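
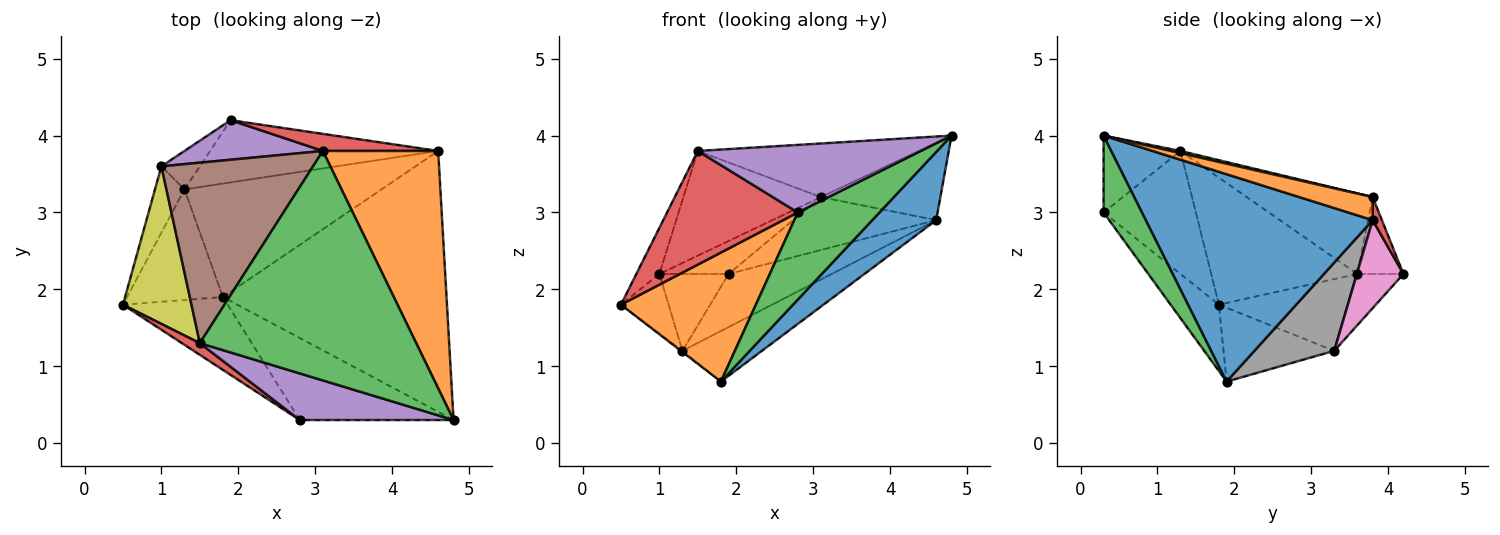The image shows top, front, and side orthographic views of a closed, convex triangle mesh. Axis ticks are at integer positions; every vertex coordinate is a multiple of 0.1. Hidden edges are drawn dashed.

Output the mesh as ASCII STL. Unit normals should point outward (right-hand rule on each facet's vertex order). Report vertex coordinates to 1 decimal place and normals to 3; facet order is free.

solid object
 facet normal 0.668 -0.188 -0.720
  outer loop
   vertex 4.6 3.8 2.9
   vertex 4.8 0.3 4.0
   vertex 1.8 1.9 0.8
  endloop
 endfacet
 facet normal -0.297 -0.831 -0.470
  outer loop
   vertex 2.8 0.3 3.0
   vertex 0.5 1.8 1.8
   vertex 1.8 1.9 0.8
  endloop
 endfacet
 facet normal 0.324 -0.689 -0.648
  outer loop
   vertex 2.8 0.3 3.0
   vertex 1.8 1.9 0.8
   vertex 4.8 0.3 4.0
  endloop
 endfacet
 facet normal -0.575 -0.814 0.084
  outer loop
   vertex 2.8 0.3 3.0
   vertex 1.5 1.3 3.8
   vertex 0.5 1.8 1.8
  endloop
 endfacet
 facet normal -0.273 -0.792 0.546
  outer loop
   vertex 2.8 0.3 3.0
   vertex 4.8 0.3 4.0
   vertex 1.5 1.3 3.8
  endloop
 endfacet
 facet normal -0.610 0.008 -0.792
  outer loop
   vertex 1.3 3.3 1.2
   vertex 1.8 1.9 0.8
   vertex 0.5 1.8 1.8
  endloop
 endfacet
 facet normal 0.281 0.623 -0.730
  outer loop
   vertex 1.3 3.3 1.2
   vertex 1.9 4.2 2.2
   vertex 4.6 3.8 2.9
  endloop
 endfacet
 facet normal 0.378 0.377 -0.845
  outer loop
   vertex 1.3 3.3 1.2
   vertex 4.6 3.8 2.9
   vertex 1.8 1.9 0.8
  endloop
 endfacet
 facet normal -0.872 0.138 0.470
  outer loop
   vertex 1.0 3.6 2.2
   vertex 0.5 1.8 1.8
   vertex 1.5 1.3 3.8
  endloop
 endfacet
 facet normal -0.875 0.323 -0.360
  outer loop
   vertex 1.0 3.6 2.2
   vertex 1.3 3.3 1.2
   vertex 0.5 1.8 1.8
  endloop
 endfacet
 facet normal -0.512 0.768 -0.384
  outer loop
   vertex 1.0 3.6 2.2
   vertex 1.9 4.2 2.2
   vertex 1.3 3.3 1.2
  endloop
 endfacet
 facet normal 0.187 0.304 0.934
  outer loop
   vertex 3.1 3.8 3.2
   vertex 4.8 0.3 4.0
   vertex 4.6 3.8 2.9
  endloop
 endfacet
 facet normal 0.010 0.227 0.974
  outer loop
   vertex 3.1 3.8 3.2
   vertex 1.5 1.3 3.8
   vertex 4.8 0.3 4.0
  endloop
 endfacet
 facet normal 0.061 0.950 0.306
  outer loop
   vertex 3.1 3.8 3.2
   vertex 4.6 3.8 2.9
   vertex 1.9 4.2 2.2
  endloop
 endfacet
 facet normal -0.393 0.589 0.707
  outer loop
   vertex 3.1 3.8 3.2
   vertex 1.9 4.2 2.2
   vertex 1.0 3.6 2.2
  endloop
 endfacet
 facet normal -0.418 0.456 0.786
  outer loop
   vertex 3.1 3.8 3.2
   vertex 1.0 3.6 2.2
   vertex 1.5 1.3 3.8
  endloop
 endfacet
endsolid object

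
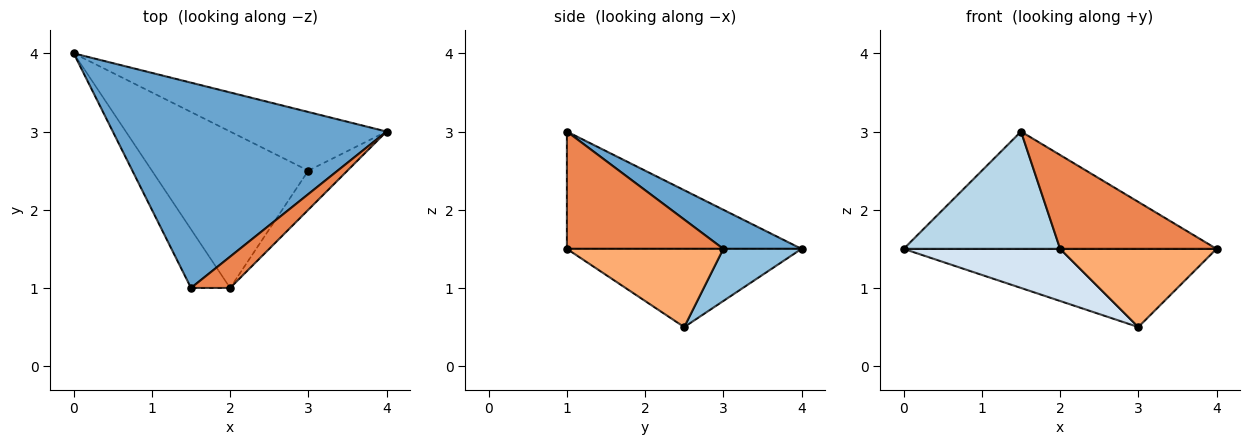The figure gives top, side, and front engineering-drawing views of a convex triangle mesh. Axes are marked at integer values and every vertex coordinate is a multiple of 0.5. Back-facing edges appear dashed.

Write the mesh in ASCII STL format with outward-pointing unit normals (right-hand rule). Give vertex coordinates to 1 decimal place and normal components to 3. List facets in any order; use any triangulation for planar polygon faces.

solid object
 facet normal 0.123 0.492 0.862
  outer loop
   vertex 1.5 1.0 3.0
   vertex 4.0 3.0 1.5
   vertex 0.0 4.0 1.5
  endloop
 endfacet
 facet normal 0.196 0.784 -0.588
  outer loop
   vertex 3.0 2.5 0.5
   vertex 0.0 4.0 1.5
   vertex 4.0 3.0 1.5
  endloop
 endfacet
 facet normal -0.802 -0.535 -0.267
  outer loop
   vertex 2.0 1.0 1.5
   vertex 1.5 1.0 3.0
   vertex 0.0 4.0 1.5
  endloop
 endfacet
 facet normal -0.429 -0.286 -0.857
  outer loop
   vertex 2.0 1.0 1.5
   vertex 0.0 4.0 1.5
   vertex 3.0 2.5 0.5
  endloop
 endfacet
 facet normal 0.688 -0.688 0.229
  outer loop
   vertex 2.0 1.0 1.5
   vertex 4.0 3.0 1.5
   vertex 1.5 1.0 3.0
  endloop
 endfacet
 facet normal 0.667 -0.667 -0.333
  outer loop
   vertex 2.0 1.0 1.5
   vertex 3.0 2.5 0.5
   vertex 4.0 3.0 1.5
  endloop
 endfacet
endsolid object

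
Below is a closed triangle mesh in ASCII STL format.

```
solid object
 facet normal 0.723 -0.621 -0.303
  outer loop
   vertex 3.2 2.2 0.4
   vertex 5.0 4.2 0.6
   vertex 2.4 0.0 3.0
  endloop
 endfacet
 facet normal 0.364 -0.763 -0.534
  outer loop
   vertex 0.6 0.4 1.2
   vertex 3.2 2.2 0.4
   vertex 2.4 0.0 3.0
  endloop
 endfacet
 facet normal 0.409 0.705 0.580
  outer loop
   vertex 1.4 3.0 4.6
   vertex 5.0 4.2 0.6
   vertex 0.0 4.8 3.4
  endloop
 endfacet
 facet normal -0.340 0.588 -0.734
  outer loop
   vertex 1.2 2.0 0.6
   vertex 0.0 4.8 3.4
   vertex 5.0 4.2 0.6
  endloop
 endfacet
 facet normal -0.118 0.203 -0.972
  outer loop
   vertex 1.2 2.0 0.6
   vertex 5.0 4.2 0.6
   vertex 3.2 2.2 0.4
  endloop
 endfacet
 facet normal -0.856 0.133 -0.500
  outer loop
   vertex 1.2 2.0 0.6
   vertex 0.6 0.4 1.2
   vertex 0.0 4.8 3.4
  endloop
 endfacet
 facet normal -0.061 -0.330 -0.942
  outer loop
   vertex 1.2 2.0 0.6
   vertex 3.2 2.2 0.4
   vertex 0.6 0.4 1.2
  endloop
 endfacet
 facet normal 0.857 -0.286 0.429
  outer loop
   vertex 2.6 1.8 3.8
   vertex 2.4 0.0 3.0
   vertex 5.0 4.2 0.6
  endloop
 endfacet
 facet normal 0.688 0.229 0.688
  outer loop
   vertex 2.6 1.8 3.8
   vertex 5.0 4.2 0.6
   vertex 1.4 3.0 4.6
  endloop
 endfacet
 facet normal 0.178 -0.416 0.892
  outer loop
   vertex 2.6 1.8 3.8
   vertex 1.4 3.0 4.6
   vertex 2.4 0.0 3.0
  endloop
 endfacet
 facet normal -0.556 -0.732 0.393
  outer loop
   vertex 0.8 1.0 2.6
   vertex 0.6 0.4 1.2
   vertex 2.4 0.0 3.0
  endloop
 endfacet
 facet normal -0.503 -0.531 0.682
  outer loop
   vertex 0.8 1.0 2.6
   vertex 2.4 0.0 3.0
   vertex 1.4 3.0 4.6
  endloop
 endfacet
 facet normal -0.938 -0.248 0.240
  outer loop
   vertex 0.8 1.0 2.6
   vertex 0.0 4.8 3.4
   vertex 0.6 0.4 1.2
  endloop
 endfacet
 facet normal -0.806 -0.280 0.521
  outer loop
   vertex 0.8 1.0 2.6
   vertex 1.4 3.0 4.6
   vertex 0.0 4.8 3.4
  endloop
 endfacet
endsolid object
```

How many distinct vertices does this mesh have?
9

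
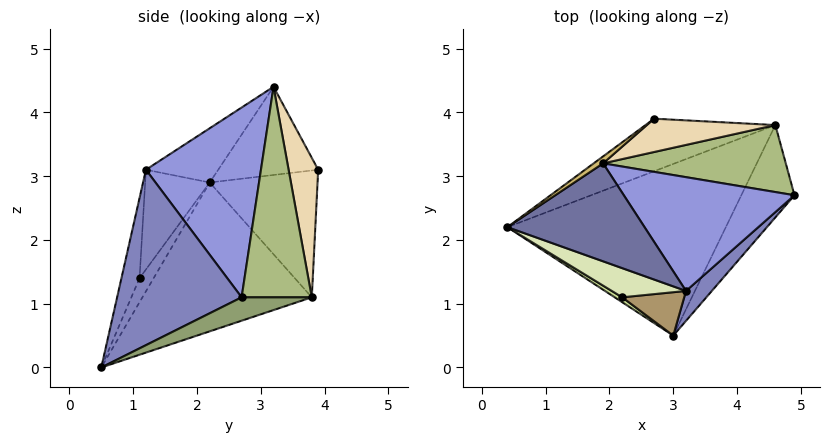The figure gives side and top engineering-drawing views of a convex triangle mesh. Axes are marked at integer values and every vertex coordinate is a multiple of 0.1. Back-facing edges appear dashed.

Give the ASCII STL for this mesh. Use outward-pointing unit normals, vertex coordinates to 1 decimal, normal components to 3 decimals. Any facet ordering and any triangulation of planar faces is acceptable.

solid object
 facet normal -0.281 -0.645 0.711
  outer loop
   vertex 3.2 1.2 3.1
   vertex 1.9 3.2 4.4
   vertex 0.4 2.2 2.9
  endloop
 endfacet
 facet normal 0.725 -0.680 0.107
  outer loop
   vertex 3.2 1.2 3.1
   vertex 3.0 0.5 0.0
   vertex 4.9 2.7 1.1
  endloop
 endfacet
 facet normal 0.743 0.049 0.668
  outer loop
   vertex 3.2 1.2 3.1
   vertex 4.9 2.7 1.1
   vertex 1.9 3.2 4.4
  endloop
 endfacet
 facet normal -0.494 0.481 -0.725
  outer loop
   vertex 4.6 3.8 1.1
   vertex 3.0 0.5 0.0
   vertex 0.4 2.2 2.9
  endloop
 endfacet
 facet normal 0.400 0.109 -0.910
  outer loop
   vertex 4.6 3.8 1.1
   vertex 4.9 2.7 1.1
   vertex 3.0 0.5 0.0
  endloop
 endfacet
 facet normal 0.740 0.202 0.642
  outer loop
   vertex 4.6 3.8 1.1
   vertex 1.9 3.2 4.4
   vertex 4.9 2.7 1.1
  endloop
 endfacet
 facet normal -0.432 -0.892 0.135
  outer loop
   vertex 2.2 1.1 1.4
   vertex 0.4 2.2 2.9
   vertex 3.0 0.5 0.0
  endloop
 endfacet
 facet normal -0.341 -0.905 0.254
  outer loop
   vertex 2.2 1.1 1.4
   vertex 3.2 1.2 3.1
   vertex 0.4 2.2 2.9
  endloop
 endfacet
 facet normal -0.296 -0.928 0.229
  outer loop
   vertex 2.2 1.1 1.4
   vertex 3.0 0.5 0.0
   vertex 3.2 1.2 3.1
  endloop
 endfacet
 facet normal -0.597 0.800 0.063
  outer loop
   vertex 2.7 3.9 3.1
   vertex 0.4 2.2 2.9
   vertex 1.9 3.2 4.4
  endloop
 endfacet
 facet normal -0.487 0.717 -0.498
  outer loop
   vertex 2.7 3.9 3.1
   vertex 4.6 3.8 1.1
   vertex 0.4 2.2 2.9
  endloop
 endfacet
 facet normal 0.678 0.386 0.625
  outer loop
   vertex 2.7 3.9 3.1
   vertex 1.9 3.2 4.4
   vertex 4.6 3.8 1.1
  endloop
 endfacet
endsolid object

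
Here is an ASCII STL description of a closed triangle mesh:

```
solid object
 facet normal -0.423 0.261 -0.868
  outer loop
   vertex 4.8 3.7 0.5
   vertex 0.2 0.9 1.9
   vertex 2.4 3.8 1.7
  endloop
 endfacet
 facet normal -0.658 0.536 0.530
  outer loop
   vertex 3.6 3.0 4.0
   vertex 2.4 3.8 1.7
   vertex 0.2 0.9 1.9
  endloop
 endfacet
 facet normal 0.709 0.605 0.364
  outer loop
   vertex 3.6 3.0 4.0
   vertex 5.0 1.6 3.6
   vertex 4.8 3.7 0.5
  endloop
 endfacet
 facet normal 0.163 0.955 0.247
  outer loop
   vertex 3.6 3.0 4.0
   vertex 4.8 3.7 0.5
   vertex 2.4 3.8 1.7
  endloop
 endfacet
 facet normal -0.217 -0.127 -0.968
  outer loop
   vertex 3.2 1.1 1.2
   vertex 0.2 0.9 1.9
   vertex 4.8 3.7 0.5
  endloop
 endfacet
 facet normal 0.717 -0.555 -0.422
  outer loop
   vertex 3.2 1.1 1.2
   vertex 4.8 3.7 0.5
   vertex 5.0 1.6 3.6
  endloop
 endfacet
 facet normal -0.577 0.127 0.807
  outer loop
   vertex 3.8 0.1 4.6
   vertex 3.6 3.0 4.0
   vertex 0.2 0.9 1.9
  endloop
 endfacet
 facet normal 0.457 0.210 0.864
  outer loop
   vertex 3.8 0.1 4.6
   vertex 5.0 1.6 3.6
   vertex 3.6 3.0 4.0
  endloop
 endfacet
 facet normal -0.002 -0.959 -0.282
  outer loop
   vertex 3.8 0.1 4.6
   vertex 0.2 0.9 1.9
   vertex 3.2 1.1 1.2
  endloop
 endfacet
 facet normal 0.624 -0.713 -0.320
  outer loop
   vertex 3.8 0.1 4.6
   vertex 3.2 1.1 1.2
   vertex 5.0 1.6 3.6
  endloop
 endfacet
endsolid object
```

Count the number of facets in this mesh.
10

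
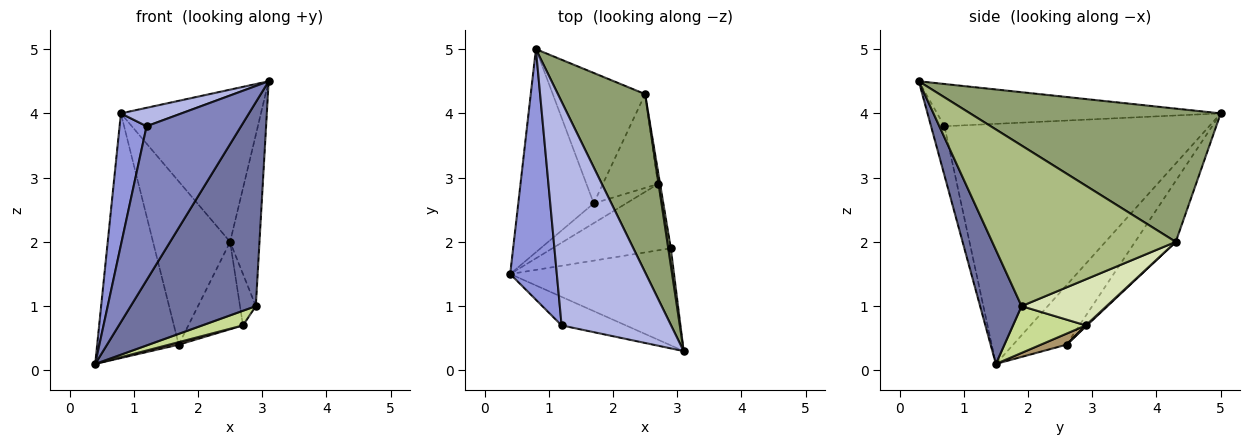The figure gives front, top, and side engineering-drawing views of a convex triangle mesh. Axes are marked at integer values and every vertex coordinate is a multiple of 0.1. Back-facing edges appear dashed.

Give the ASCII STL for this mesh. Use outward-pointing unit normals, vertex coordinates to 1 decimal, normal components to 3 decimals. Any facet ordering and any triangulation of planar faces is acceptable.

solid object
 facet normal 0.287 -0.865 -0.412
  outer loop
   vertex 2.9 1.9 1.0
   vertex 3.1 0.3 4.5
   vertex 0.4 1.5 0.1
  endloop
 endfacet
 facet normal -0.138 -0.974 -0.181
  outer loop
   vertex 1.2 0.7 3.8
   vertex 0.4 1.5 0.1
   vertex 3.1 0.3 4.5
  endloop
 endfacet
 facet normal -0.977 -0.100 0.190
  outer loop
   vertex 1.2 0.7 3.8
   vertex 0.8 5.0 4.0
   vertex 0.4 1.5 0.1
  endloop
 endfacet
 facet normal -0.359 -0.077 0.930
  outer loop
   vertex 1.2 0.7 3.8
   vertex 3.1 0.3 4.5
   vertex 0.8 5.0 4.0
  endloop
 endfacet
 facet normal 0.758 0.424 0.496
  outer loop
   vertex 2.5 4.3 2.0
   vertex 0.8 5.0 4.0
   vertex 3.1 0.3 4.5
  endloop
 endfacet
 facet normal 0.987 0.158 0.016
  outer loop
   vertex 2.5 4.3 2.0
   vertex 3.1 0.3 4.5
   vertex 2.9 1.9 1.0
  endloop
 endfacet
 facet normal 0.360 -0.201 -0.911
  outer loop
   vertex 2.7 2.9 0.7
   vertex 2.9 1.9 1.0
   vertex 0.4 1.5 0.1
  endloop
 endfacet
 facet normal 0.982 0.183 -0.046
  outer loop
   vertex 2.7 2.9 0.7
   vertex 2.5 4.3 2.0
   vertex 2.9 1.9 1.0
  endloop
 endfacet
 facet normal 0.318 -0.119 -0.941
  outer loop
   vertex 1.7 2.6 0.4
   vertex 2.7 2.9 0.7
   vertex 0.4 1.5 0.1
  endloop
 endfacet
 facet normal 0.015 0.682 -0.732
  outer loop
   vertex 1.7 2.6 0.4
   vertex 2.5 4.3 2.0
   vertex 2.7 2.9 0.7
  endloop
 endfacet
 facet normal -0.450 0.687 -0.571
  outer loop
   vertex 1.7 2.6 0.4
   vertex 0.4 1.5 0.1
   vertex 0.8 5.0 4.0
  endloop
 endfacet
 facet normal -0.381 0.722 -0.577
  outer loop
   vertex 1.7 2.6 0.4
   vertex 0.8 5.0 4.0
   vertex 2.5 4.3 2.0
  endloop
 endfacet
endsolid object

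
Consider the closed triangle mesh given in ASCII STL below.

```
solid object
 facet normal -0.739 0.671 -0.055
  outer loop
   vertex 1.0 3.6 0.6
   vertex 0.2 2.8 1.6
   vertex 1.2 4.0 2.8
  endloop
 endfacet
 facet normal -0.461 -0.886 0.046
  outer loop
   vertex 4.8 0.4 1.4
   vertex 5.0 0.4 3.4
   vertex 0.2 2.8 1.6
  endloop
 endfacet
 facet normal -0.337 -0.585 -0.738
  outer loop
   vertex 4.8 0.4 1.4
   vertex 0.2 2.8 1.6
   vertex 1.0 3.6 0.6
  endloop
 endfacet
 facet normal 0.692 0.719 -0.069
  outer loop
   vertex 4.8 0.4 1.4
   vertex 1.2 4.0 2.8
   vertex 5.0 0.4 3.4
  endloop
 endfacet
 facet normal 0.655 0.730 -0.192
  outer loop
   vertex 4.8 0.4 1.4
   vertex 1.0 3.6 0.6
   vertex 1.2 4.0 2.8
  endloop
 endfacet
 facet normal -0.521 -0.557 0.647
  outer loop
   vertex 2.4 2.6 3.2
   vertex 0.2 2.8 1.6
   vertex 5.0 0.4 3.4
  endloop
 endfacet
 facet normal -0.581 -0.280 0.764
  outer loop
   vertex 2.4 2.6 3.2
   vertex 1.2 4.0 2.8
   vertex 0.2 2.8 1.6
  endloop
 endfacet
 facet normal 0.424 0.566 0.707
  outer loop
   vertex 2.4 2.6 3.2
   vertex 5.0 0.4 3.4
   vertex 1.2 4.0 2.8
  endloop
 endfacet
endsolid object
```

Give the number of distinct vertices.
6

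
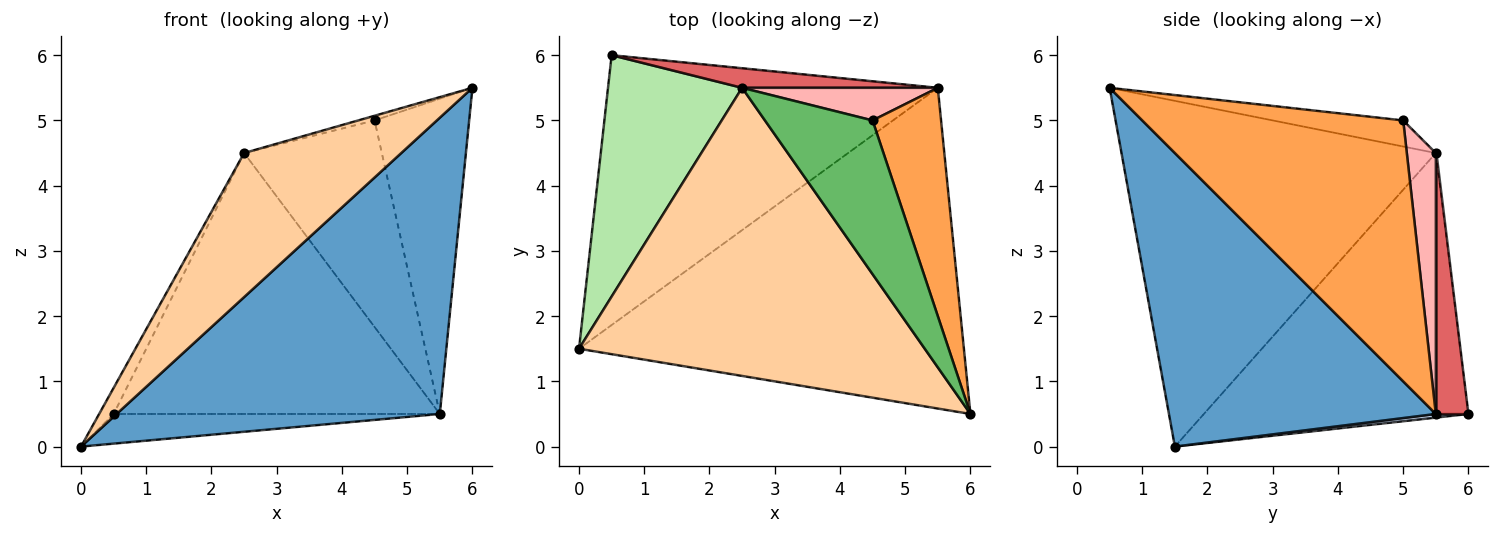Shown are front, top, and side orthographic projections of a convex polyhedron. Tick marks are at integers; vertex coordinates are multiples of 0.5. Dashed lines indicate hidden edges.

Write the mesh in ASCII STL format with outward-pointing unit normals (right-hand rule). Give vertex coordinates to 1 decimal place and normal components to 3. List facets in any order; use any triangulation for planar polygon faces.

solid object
 facet normal 0.489 -0.592 -0.641
  outer loop
   vertex 5.5 5.5 0.5
   vertex 6.0 0.5 5.5
   vertex 0.0 1.5 0.0
  endloop
 endfacet
 facet normal 0.011 0.109 -0.994
  outer loop
   vertex 5.5 5.5 0.5
   vertex 0.0 1.5 0.0
   vertex 0.5 6.0 0.5
  endloop
 endfacet
 facet normal 0.913 0.331 0.240
  outer loop
   vertex 5.5 5.5 0.5
   vertex 4.5 5.0 5.0
   vertex 6.0 0.5 5.5
  endloop
 endfacet
 facet normal -0.667 -0.333 0.667
  outer loop
   vertex 2.5 5.5 4.5
   vertex 0.0 1.5 0.0
   vertex 6.0 0.5 5.5
  endloop
 endfacet
 facet normal -0.235 0.029 0.971
  outer loop
   vertex 2.5 5.5 4.5
   vertex 6.0 0.5 5.5
   vertex 4.5 5.0 5.0
  endloop
 endfacet
 facet normal -0.891 0.049 0.452
  outer loop
   vertex 2.5 5.5 4.5
   vertex 0.5 6.0 0.5
   vertex 0.0 1.5 0.0
  endloop
 endfacet
 facet normal 0.099 0.992 0.074
  outer loop
   vertex 2.5 5.5 4.5
   vertex 5.5 5.5 0.5
   vertex 0.5 6.0 0.5
  endloop
 endfacet
 facet normal 0.204 0.967 0.153
  outer loop
   vertex 2.5 5.5 4.5
   vertex 4.5 5.0 5.0
   vertex 5.5 5.5 0.5
  endloop
 endfacet
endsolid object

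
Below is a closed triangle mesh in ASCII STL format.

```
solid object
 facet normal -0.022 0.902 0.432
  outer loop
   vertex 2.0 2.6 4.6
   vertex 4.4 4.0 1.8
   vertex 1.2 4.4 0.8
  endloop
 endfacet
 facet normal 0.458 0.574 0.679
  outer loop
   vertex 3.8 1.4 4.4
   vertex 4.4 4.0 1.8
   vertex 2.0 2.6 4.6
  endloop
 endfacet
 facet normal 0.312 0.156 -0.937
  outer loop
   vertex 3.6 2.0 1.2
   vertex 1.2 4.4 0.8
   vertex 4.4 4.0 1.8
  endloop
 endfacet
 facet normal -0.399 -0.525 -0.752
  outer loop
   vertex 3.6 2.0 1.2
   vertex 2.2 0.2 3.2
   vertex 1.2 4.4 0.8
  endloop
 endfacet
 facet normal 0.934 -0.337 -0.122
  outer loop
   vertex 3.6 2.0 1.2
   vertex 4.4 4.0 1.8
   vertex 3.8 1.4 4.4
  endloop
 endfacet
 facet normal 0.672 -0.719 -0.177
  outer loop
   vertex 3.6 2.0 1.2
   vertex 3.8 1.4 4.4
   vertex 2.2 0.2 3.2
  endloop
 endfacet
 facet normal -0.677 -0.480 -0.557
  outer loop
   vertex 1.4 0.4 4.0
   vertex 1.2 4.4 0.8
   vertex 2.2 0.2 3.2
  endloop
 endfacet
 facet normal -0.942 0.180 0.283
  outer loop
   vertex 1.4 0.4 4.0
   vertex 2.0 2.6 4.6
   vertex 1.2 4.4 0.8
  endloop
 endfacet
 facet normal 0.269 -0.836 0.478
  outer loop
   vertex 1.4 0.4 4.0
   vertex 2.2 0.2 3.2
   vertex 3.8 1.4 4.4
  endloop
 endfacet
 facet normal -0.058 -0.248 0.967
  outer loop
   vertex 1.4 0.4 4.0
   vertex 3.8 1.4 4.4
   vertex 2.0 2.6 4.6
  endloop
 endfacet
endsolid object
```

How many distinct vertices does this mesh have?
7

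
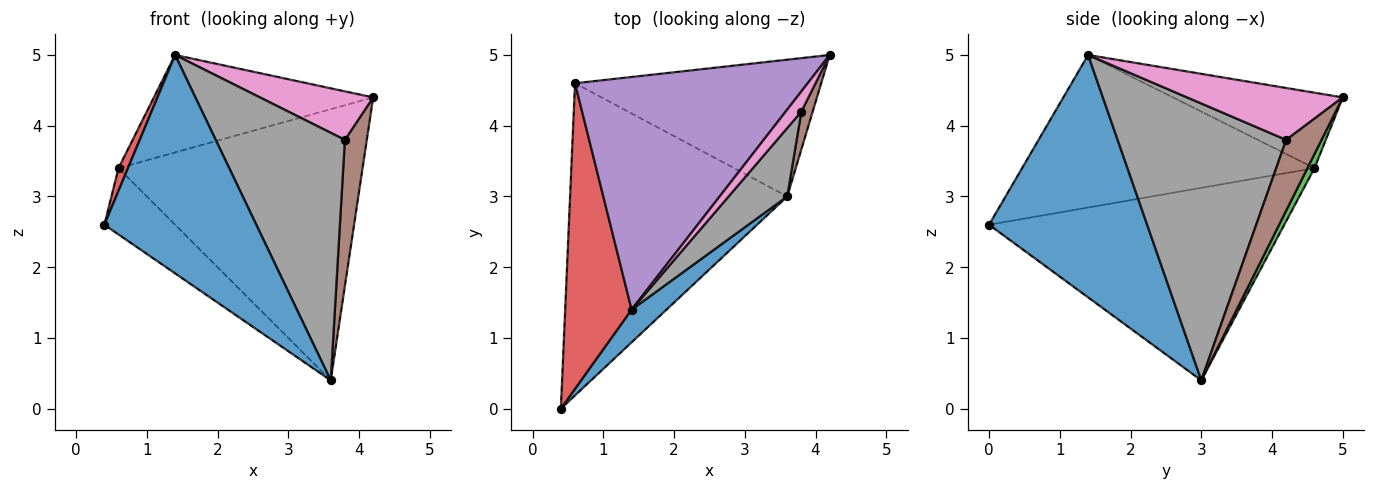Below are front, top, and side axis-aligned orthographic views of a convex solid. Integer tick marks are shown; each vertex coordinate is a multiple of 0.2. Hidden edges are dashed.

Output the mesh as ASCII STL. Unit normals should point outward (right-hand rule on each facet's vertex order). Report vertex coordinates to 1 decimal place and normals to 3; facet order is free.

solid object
 facet normal 0.717 -0.689 0.103
  outer loop
   vertex 1.4 1.4 5.0
   vertex 0.4 0.0 2.6
   vertex 3.6 3.0 0.4
  endloop
 endfacet
 facet normal -0.655 0.157 -0.739
  outer loop
   vertex 0.6 4.6 3.4
   vertex 3.6 3.0 0.4
   vertex 0.4 0.0 2.6
  endloop
 endfacet
 facet normal 0.026 0.893 -0.450
  outer loop
   vertex 0.6 4.6 3.4
   vertex 4.2 5.0 4.4
   vertex 3.6 3.0 0.4
  endloop
 endfacet
 facet normal -0.916 -0.030 0.399
  outer loop
   vertex 0.6 4.6 3.4
   vertex 0.4 0.0 2.6
   vertex 1.4 1.4 5.0
  endloop
 endfacet
 facet normal -0.287 0.370 0.884
  outer loop
   vertex 0.6 4.6 3.4
   vertex 1.4 1.4 5.0
   vertex 4.2 5.0 4.4
  endloop
 endfacet
 facet normal 0.842 -0.522 0.135
  outer loop
   vertex 3.8 4.2 3.8
   vertex 3.6 3.0 0.4
   vertex 4.2 5.0 4.4
  endloop
 endfacet
 facet normal 0.785 -0.571 0.238
  outer loop
   vertex 3.8 4.2 3.8
   vertex 4.2 5.0 4.4
   vertex 1.4 1.4 5.0
  endloop
 endfacet
 facet normal 0.783 -0.600 0.166
  outer loop
   vertex 3.8 4.2 3.8
   vertex 1.4 1.4 5.0
   vertex 3.6 3.0 0.4
  endloop
 endfacet
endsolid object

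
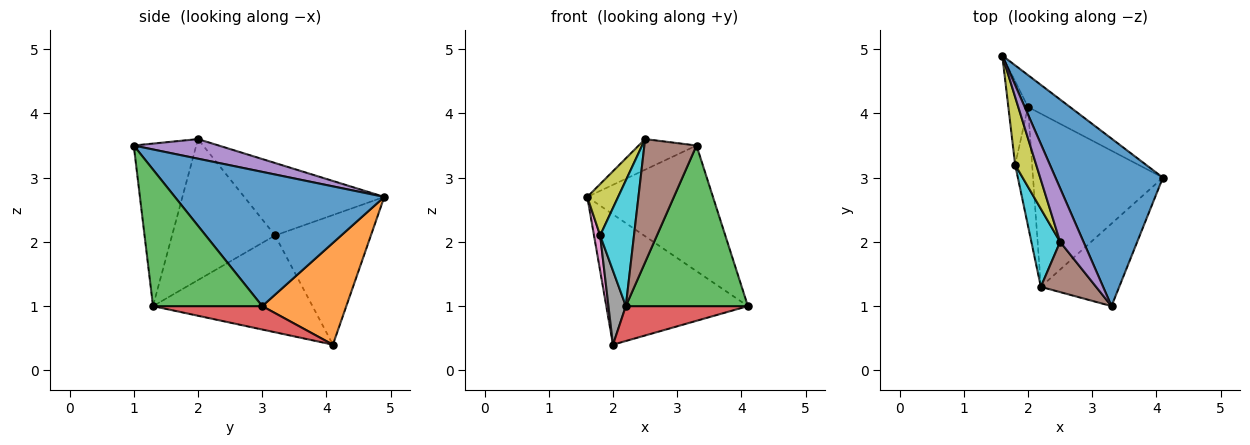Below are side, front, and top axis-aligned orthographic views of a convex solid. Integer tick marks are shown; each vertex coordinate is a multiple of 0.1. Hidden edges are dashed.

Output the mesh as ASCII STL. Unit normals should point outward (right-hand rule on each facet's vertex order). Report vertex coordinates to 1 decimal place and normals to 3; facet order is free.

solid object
 facet normal 0.707 0.424 0.566
  outer loop
   vertex 3.3 1.0 3.5
   vertex 4.1 3.0 1.0
   vertex 1.6 4.9 2.7
  endloop
 endfacet
 facet normal 0.500 0.841 -0.206
  outer loop
   vertex 2.0 4.1 0.4
   vertex 1.6 4.9 2.7
   vertex 4.1 3.0 1.0
  endloop
 endfacet
 facet normal 0.623 -0.696 -0.358
  outer loop
   vertex 2.2 1.3 1.0
   vertex 4.1 3.0 1.0
   vertex 3.3 1.0 3.5
  endloop
 endfacet
 facet normal 0.174 -0.194 -0.965
  outer loop
   vertex 2.2 1.3 1.0
   vertex 2.0 4.1 0.4
   vertex 4.1 3.0 1.0
  endloop
 endfacet
 facet normal 0.589 0.401 0.702
  outer loop
   vertex 2.5 2.0 3.6
   vertex 3.3 1.0 3.5
   vertex 1.6 4.9 2.7
  endloop
 endfacet
 facet normal -0.743 -0.620 0.253
  outer loop
   vertex 2.5 2.0 3.6
   vertex 2.2 1.3 1.0
   vertex 3.3 1.0 3.5
  endloop
 endfacet
 facet normal -0.987 -0.063 -0.150
  outer loop
   vertex 1.8 3.2 2.1
   vertex 1.6 4.9 2.7
   vertex 2.0 4.1 0.4
  endloop
 endfacet
 facet normal -0.979 -0.107 -0.172
  outer loop
   vertex 1.8 3.2 2.1
   vertex 2.0 4.1 0.4
   vertex 2.2 1.3 1.0
  endloop
 endfacet
 facet normal -0.940 -0.207 0.273
  outer loop
   vertex 1.8 3.2 2.1
   vertex 2.5 2.0 3.6
   vertex 1.6 4.9 2.7
  endloop
 endfacet
 facet normal -0.933 -0.306 0.190
  outer loop
   vertex 1.8 3.2 2.1
   vertex 2.2 1.3 1.0
   vertex 2.5 2.0 3.6
  endloop
 endfacet
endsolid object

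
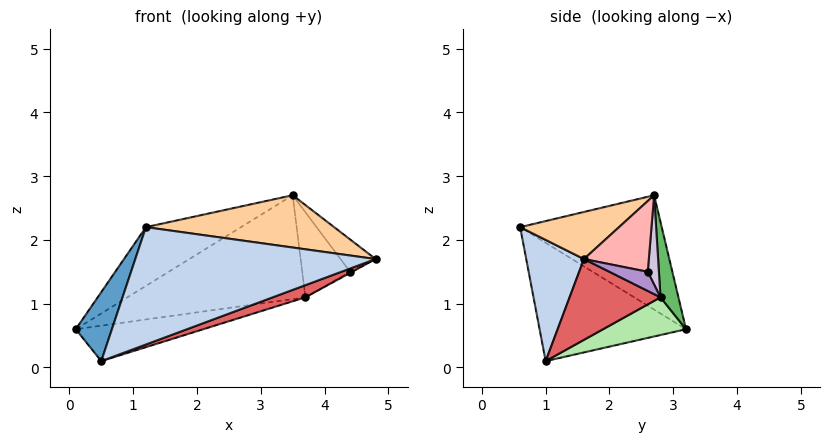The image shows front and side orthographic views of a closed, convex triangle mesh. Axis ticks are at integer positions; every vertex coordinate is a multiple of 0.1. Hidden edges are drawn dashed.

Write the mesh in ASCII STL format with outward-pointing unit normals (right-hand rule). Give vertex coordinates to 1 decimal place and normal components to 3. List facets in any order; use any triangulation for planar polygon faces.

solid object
 facet normal -0.935 -0.231 0.268
  outer loop
   vertex 0.5 1.0 0.1
   vertex 1.2 0.6 2.2
   vertex 0.1 3.2 0.6
  endloop
 endfacet
 facet normal 0.226 -0.940 -0.254
  outer loop
   vertex 0.5 1.0 0.1
   vertex 4.8 1.6 1.7
   vertex 1.2 0.6 2.2
  endloop
 endfacet
 facet normal -0.465 0.313 0.828
  outer loop
   vertex 3.5 2.7 2.7
   vertex 0.1 3.2 0.6
   vertex 1.2 0.6 2.2
  endloop
 endfacet
 facet normal 0.249 -0.474 0.845
  outer loop
   vertex 3.5 2.7 2.7
   vertex 1.2 0.6 2.2
   vertex 4.8 1.6 1.7
  endloop
 endfacet
 facet normal 0.100 0.992 0.075
  outer loop
   vertex 3.7 2.8 1.1
   vertex 0.1 3.2 0.6
   vertex 3.5 2.7 2.7
  endloop
 endfacet
 facet normal 0.160 0.246 -0.956
  outer loop
   vertex 3.7 2.8 1.1
   vertex 0.5 1.0 0.1
   vertex 0.1 3.2 0.6
  endloop
 endfacet
 facet normal 0.362 -0.130 -0.923
  outer loop
   vertex 3.7 2.8 1.1
   vertex 4.8 1.6 1.7
   vertex 0.5 1.0 0.1
  endloop
 endfacet
 facet normal 0.748 0.404 0.527
  outer loop
   vertex 4.4 2.6 1.5
   vertex 3.5 2.7 2.7
   vertex 4.8 1.6 1.7
  endloop
 endfacet
 facet normal 0.502 0.028 -0.864
  outer loop
   vertex 4.4 2.6 1.5
   vertex 4.8 1.6 1.7
   vertex 3.7 2.8 1.1
  endloop
 endfacet
 facet normal 0.226 0.970 0.089
  outer loop
   vertex 4.4 2.6 1.5
   vertex 3.7 2.8 1.1
   vertex 3.5 2.7 2.7
  endloop
 endfacet
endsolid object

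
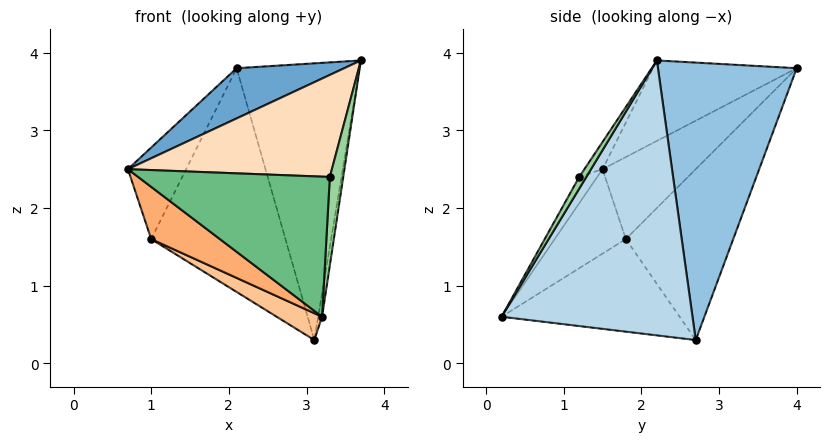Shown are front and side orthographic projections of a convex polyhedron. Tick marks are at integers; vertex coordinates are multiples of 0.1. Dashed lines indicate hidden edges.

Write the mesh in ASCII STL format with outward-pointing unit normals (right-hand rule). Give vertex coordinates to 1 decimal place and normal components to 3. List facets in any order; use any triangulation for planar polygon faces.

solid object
 facet normal -0.356 -0.267 0.896
  outer loop
   vertex 2.1 4.0 3.8
   vertex 0.7 1.5 2.5
   vertex 3.7 2.2 3.9
  endloop
 endfacet
 facet normal 0.748 0.663 -0.033
  outer loop
   vertex 3.1 2.7 0.3
   vertex 2.1 4.0 3.8
   vertex 3.7 2.2 3.9
  endloop
 endfacet
 facet normal 0.987 0.020 -0.162
  outer loop
   vertex 3.2 0.2 0.6
   vertex 3.1 2.7 0.3
   vertex 3.7 2.2 3.9
  endloop
 endfacet
 facet normal -0.843 0.527 -0.105
  outer loop
   vertex 1.0 1.8 1.6
   vertex 0.7 1.5 2.5
   vertex 2.1 4.0 3.8
  endloop
 endfacet
 facet normal -0.566 0.707 -0.424
  outer loop
   vertex 1.0 1.8 1.6
   vertex 2.1 4.0 3.8
   vertex 3.1 2.7 0.3
  endloop
 endfacet
 facet normal -0.651 -0.628 -0.426
  outer loop
   vertex 1.0 1.8 1.6
   vertex 3.2 0.2 0.6
   vertex 0.7 1.5 2.5
  endloop
 endfacet
 facet normal -0.484 -0.123 -0.867
  outer loop
   vertex 1.0 1.8 1.6
   vertex 3.1 2.7 0.3
   vertex 3.2 0.2 0.6
  endloop
 endfacet
 facet normal -0.073 -0.821 0.567
  outer loop
   vertex 3.3 1.2 2.4
   vertex 3.7 2.2 3.9
   vertex 0.7 1.5 2.5
  endloop
 endfacet
 facet normal -0.082 -0.869 0.487
  outer loop
   vertex 3.3 1.2 2.4
   vertex 0.7 1.5 2.5
   vertex 3.2 0.2 0.6
  endloop
 endfacet
 facet normal 0.422 -0.802 0.422
  outer loop
   vertex 3.3 1.2 2.4
   vertex 3.2 0.2 0.6
   vertex 3.7 2.2 3.9
  endloop
 endfacet
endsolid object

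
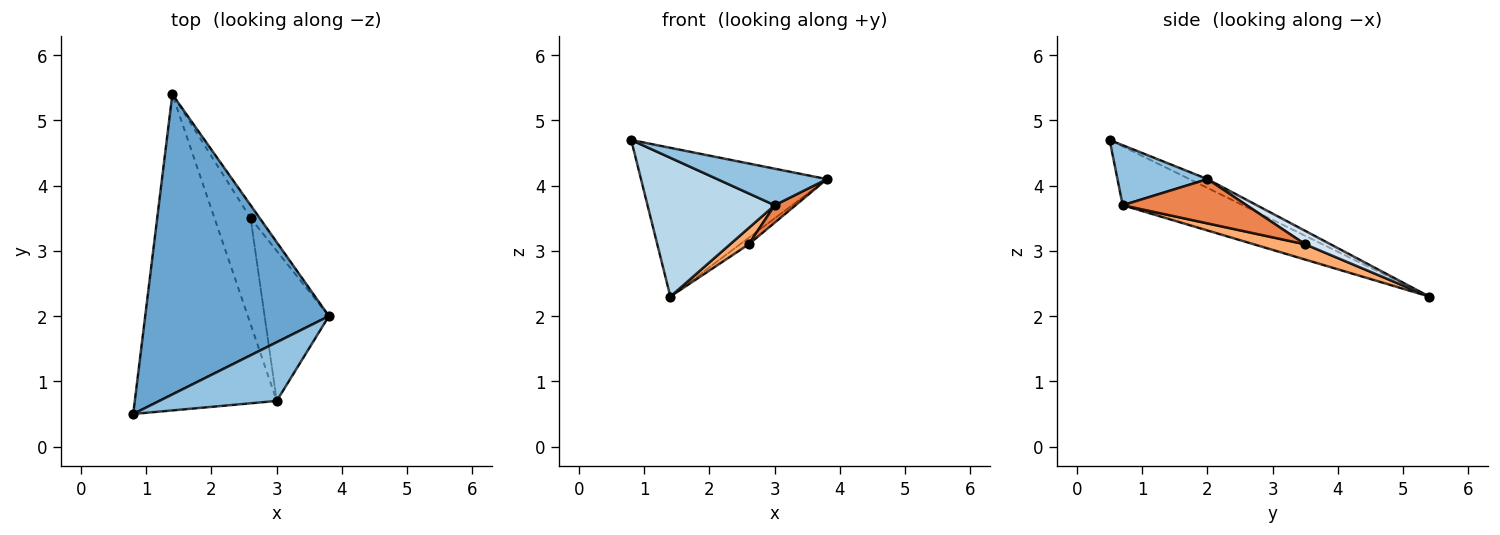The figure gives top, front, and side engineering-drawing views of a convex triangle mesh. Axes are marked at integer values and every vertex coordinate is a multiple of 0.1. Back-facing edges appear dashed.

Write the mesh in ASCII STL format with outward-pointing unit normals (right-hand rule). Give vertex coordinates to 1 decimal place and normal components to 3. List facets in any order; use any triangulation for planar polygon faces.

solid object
 facet normal -0.043 0.444 0.895
  outer loop
   vertex 1.4 5.4 2.3
   vertex 0.8 0.5 4.7
   vertex 3.8 2.0 4.1
  endloop
 endfacet
 facet normal 0.398 -0.485 0.779
  outer loop
   vertex 3.0 0.7 3.7
   vertex 3.8 2.0 4.1
   vertex 0.8 0.5 4.7
  endloop
 endfacet
 facet normal -0.355 -0.376 -0.856
  outer loop
   vertex 3.0 0.7 3.7
   vertex 0.8 0.5 4.7
   vertex 1.4 5.4 2.3
  endloop
 endfacet
 facet normal 0.794 0.272 -0.544
  outer loop
   vertex 2.6 3.5 3.1
   vertex 1.4 5.4 2.3
   vertex 3.8 2.0 4.1
  endloop
 endfacet
 facet normal 0.564 -0.095 -0.820
  outer loop
   vertex 2.6 3.5 3.1
   vertex 3.8 2.0 4.1
   vertex 3.0 0.7 3.7
  endloop
 endfacet
 facet normal 0.386 -0.140 -0.912
  outer loop
   vertex 2.6 3.5 3.1
   vertex 3.0 0.7 3.7
   vertex 1.4 5.4 2.3
  endloop
 endfacet
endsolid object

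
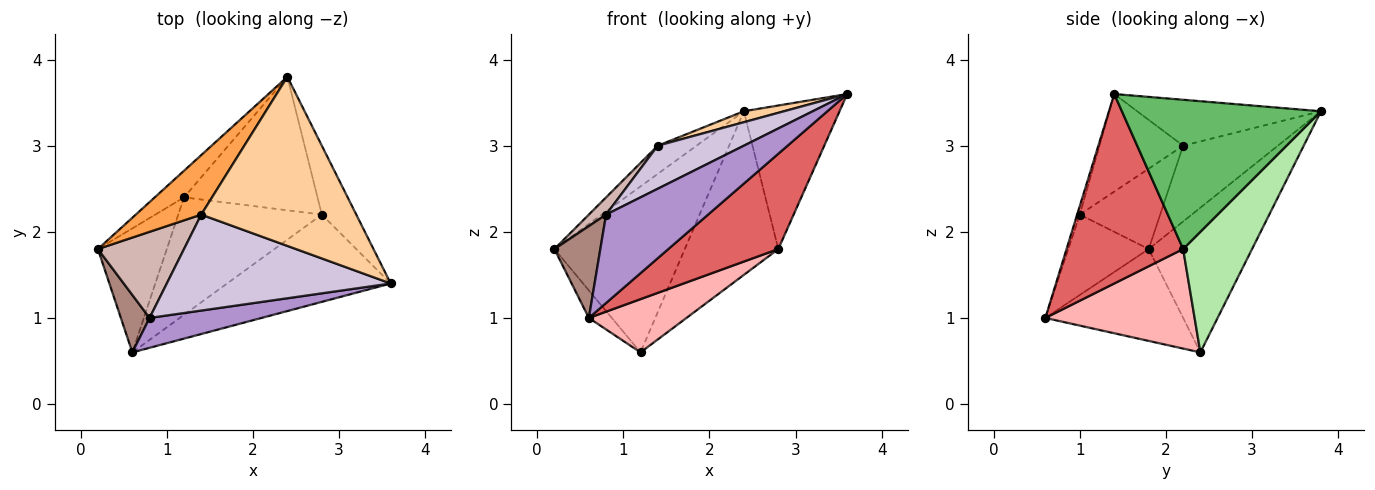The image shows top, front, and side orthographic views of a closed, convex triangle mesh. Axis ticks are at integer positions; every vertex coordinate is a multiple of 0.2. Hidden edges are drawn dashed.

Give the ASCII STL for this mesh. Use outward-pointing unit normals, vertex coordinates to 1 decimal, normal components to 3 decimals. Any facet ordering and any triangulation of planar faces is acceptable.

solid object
 facet normal -0.616 0.778 -0.125
  outer loop
   vertex 1.2 2.4 0.6
   vertex 0.2 1.8 1.8
   vertex 2.4 3.8 3.4
  endloop
 endfacet
 facet normal -0.793 0.132 -0.595
  outer loop
   vertex 0.6 0.6 1.0
   vertex 0.2 1.8 1.8
   vertex 1.2 2.4 0.6
  endloop
 endfacet
 facet normal -0.723 0.296 0.624
  outer loop
   vertex 1.4 2.2 3.0
   vertex 2.4 3.8 3.4
   vertex 0.2 1.8 1.8
  endloop
 endfacet
 facet normal -0.284 -0.062 0.957
  outer loop
   vertex 1.4 2.2 3.0
   vertex 3.6 1.4 3.6
   vertex 2.4 3.8 3.4
  endloop
 endfacet
 facet normal 0.882 0.424 -0.204
  outer loop
   vertex 2.8 2.2 1.8
   vertex 2.4 3.8 3.4
   vertex 3.6 1.4 3.6
  endloop
 endfacet
 facet normal 0.496 0.673 -0.549
  outer loop
   vertex 2.8 2.2 1.8
   vertex 1.2 2.4 0.6
   vertex 2.4 3.8 3.4
  endloop
 endfacet
 facet normal 0.616 -0.581 -0.532
  outer loop
   vertex 2.8 2.2 1.8
   vertex 3.6 1.4 3.6
   vertex 0.6 0.6 1.0
  endloop
 endfacet
 facet normal 0.534 -0.349 -0.770
  outer loop
   vertex 2.8 2.2 1.8
   vertex 0.6 0.6 1.0
   vertex 1.2 2.4 0.6
  endloop
 endfacet
 facet normal -0.025 -0.947 0.320
  outer loop
   vertex 0.8 1.0 2.2
   vertex 0.6 0.6 1.0
   vertex 3.6 1.4 3.6
  endloop
 endfacet
 facet normal -0.370 -0.380 0.848
  outer loop
   vertex 0.8 1.0 2.2
   vertex 3.6 1.4 3.6
   vertex 1.4 2.2 3.0
  endloop
 endfacet
 facet normal -0.829 -0.474 0.296
  outer loop
   vertex 0.8 1.0 2.2
   vertex 0.2 1.8 1.8
   vertex 0.6 0.6 1.0
  endloop
 endfacet
 facet normal -0.675 -0.145 0.723
  outer loop
   vertex 0.8 1.0 2.2
   vertex 1.4 2.2 3.0
   vertex 0.2 1.8 1.8
  endloop
 endfacet
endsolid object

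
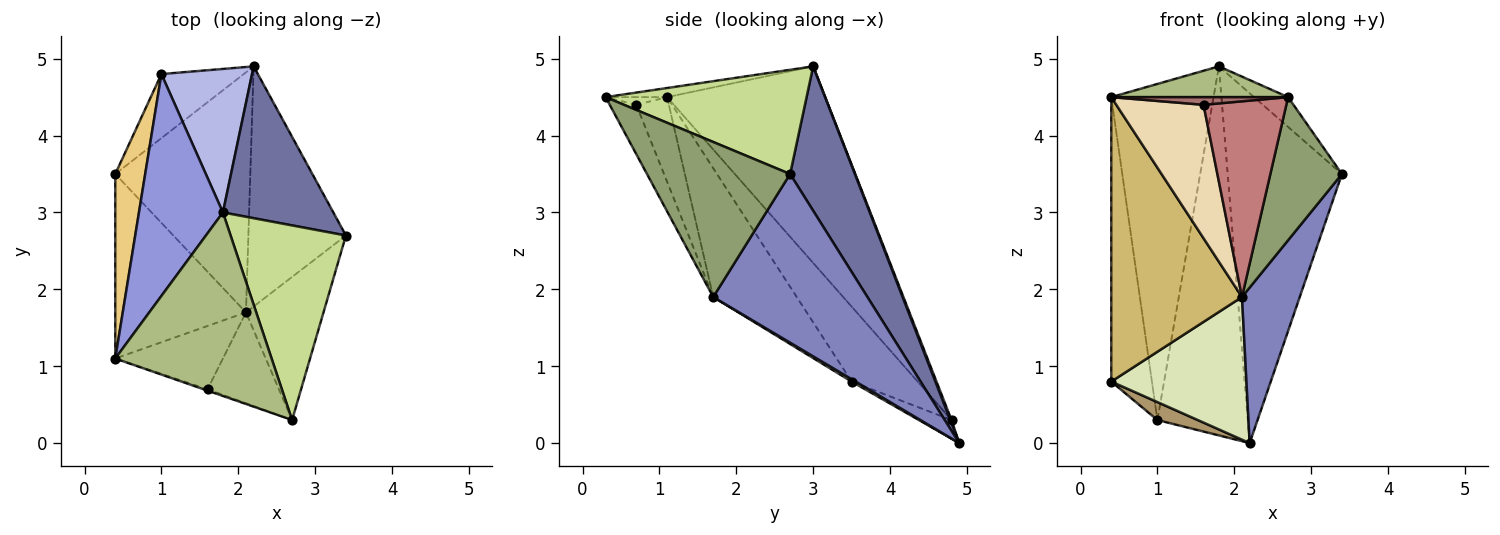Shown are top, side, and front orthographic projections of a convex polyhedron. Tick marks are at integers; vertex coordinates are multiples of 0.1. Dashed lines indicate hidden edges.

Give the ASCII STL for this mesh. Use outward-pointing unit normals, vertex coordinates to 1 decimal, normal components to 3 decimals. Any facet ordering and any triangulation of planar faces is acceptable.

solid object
 facet normal 0.462 0.814 0.353
  outer loop
   vertex 1.8 3.0 4.9
   vertex 3.4 2.7 3.5
   vertex 2.2 4.9 0.0
  endloop
 endfacet
 facet normal 0.823 -0.308 -0.476
  outer loop
   vertex 2.1 1.7 1.9
   vertex 2.2 4.9 0.0
   vertex 3.4 2.7 3.5
  endloop
 endfacet
 facet normal -0.790 0.511 0.338
  outer loop
   vertex 1.0 4.8 0.3
   vertex 0.4 1.1 4.5
   vertex 1.8 3.0 4.9
  endloop
 endfacet
 facet normal 0.013 0.932 0.362
  outer loop
   vertex 1.0 4.8 0.3
   vertex 1.8 3.0 4.9
   vertex 2.2 4.9 0.0
  endloop
 endfacet
 facet normal 0.816 -0.408 -0.408
  outer loop
   vertex 2.7 0.3 4.5
   vertex 2.1 1.7 1.9
   vertex 3.4 2.7 3.5
  endloop
 endfacet
 facet normal -0.057 -0.165 0.985
  outer loop
   vertex 2.7 0.3 4.5
   vertex 1.8 3.0 4.9
   vertex 0.4 1.1 4.5
  endloop
 endfacet
 facet normal 0.666 0.113 0.737
  outer loop
   vertex 2.7 0.3 4.5
   vertex 3.4 2.7 3.5
   vertex 1.8 3.0 4.9
  endloop
 endfacet
 facet normal 0.015 -0.511 -0.860
  outer loop
   vertex 0.4 3.5 0.8
   vertex 2.2 4.9 0.0
   vertex 2.1 1.7 1.9
  endloop
 endfacet
 facet normal -0.213 -0.263 -0.941
  outer loop
   vertex 0.4 3.5 0.8
   vertex 1.0 4.8 0.3
   vertex 2.2 4.9 0.0
  endloop
 endfacet
 facet normal -0.473 -0.739 -0.480
  outer loop
   vertex 0.4 3.5 0.8
   vertex 2.1 1.7 1.9
   vertex 0.4 1.1 4.5
  endloop
 endfacet
 facet normal -0.807 0.496 0.322
  outer loop
   vertex 0.4 3.5 0.8
   vertex 0.4 1.1 4.5
   vertex 1.0 4.8 0.3
  endloop
 endfacet
 facet normal -0.319 -0.856 -0.406
  outer loop
   vertex 1.6 0.7 4.4
   vertex 0.4 1.1 4.5
   vertex 2.1 1.7 1.9
  endloop
 endfacet
 facet normal -0.324 -0.932 -0.162
  outer loop
   vertex 1.6 0.7 4.4
   vertex 2.7 0.3 4.5
   vertex 0.4 1.1 4.5
  endloop
 endfacet
 facet normal -0.280 -0.871 -0.404
  outer loop
   vertex 1.6 0.7 4.4
   vertex 2.1 1.7 1.9
   vertex 2.7 0.3 4.5
  endloop
 endfacet
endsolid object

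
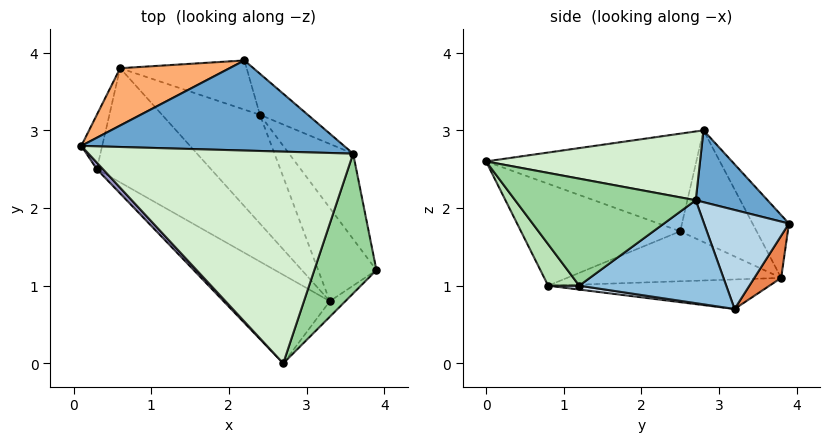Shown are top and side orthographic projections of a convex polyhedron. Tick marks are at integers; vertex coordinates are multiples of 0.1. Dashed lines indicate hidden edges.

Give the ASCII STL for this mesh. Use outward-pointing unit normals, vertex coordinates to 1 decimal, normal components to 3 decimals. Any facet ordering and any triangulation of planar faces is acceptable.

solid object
 facet normal 0.231 0.481 0.846
  outer loop
   vertex 3.6 2.7 2.1
   vertex 2.2 3.9 1.8
   vertex 0.1 2.8 3.0
  endloop
 endfacet
 facet normal 0.741 0.487 -0.462
  outer loop
   vertex 3.6 2.7 2.1
   vertex 3.9 1.2 1.0
   vertex 2.4 3.2 0.7
  endloop
 endfacet
 facet normal 0.655 0.685 -0.317
  outer loop
   vertex 3.6 2.7 2.1
   vertex 2.4 3.2 0.7
   vertex 2.2 3.9 1.8
  endloop
 endfacet
 facet normal 0.066 -0.099 -0.993
  outer loop
   vertex 3.3 0.8 1.0
   vertex 2.4 3.2 0.7
   vertex 3.9 1.2 1.0
  endloop
 endfacet
 facet normal 0.169 0.845 -0.507
  outer loop
   vertex 0.6 3.8 1.1
   vertex 2.2 3.9 1.8
   vertex 2.4 3.2 0.7
  endloop
 endfacet
 facet normal -0.232 0.885 0.404
  outer loop
   vertex 0.6 3.8 1.1
   vertex 0.1 2.8 3.0
   vertex 2.2 3.9 1.8
  endloop
 endfacet
 facet normal -0.973 0.141 -0.182
  outer loop
   vertex 0.6 3.8 1.1
   vertex 0.3 2.5 1.7
   vertex 0.1 2.8 3.0
  endloop
 endfacet
 facet normal -0.282 -0.222 -0.933
  outer loop
   vertex 0.6 3.8 1.1
   vertex 2.4 3.2 0.7
   vertex 3.3 0.8 1.0
  endloop
 endfacet
 facet normal -0.381 -0.314 -0.870
  outer loop
   vertex 0.6 3.8 1.1
   vertex 3.3 0.8 1.0
   vertex 0.3 2.5 1.7
  endloop
 endfacet
 facet normal 0.849 -0.192 0.493
  outer loop
   vertex 2.7 0.0 2.6
   vertex 3.9 1.2 1.0
   vertex 3.6 2.7 2.1
  endloop
 endfacet
 facet normal 0.543 -0.815 -0.204
  outer loop
   vertex 2.7 0.0 2.6
   vertex 3.3 0.8 1.0
   vertex 3.9 1.2 1.0
  endloop
 endfacet
 facet normal 0.250 0.095 0.963
  outer loop
   vertex 2.7 0.0 2.6
   vertex 3.6 2.7 2.1
   vertex 0.1 2.8 3.0
  endloop
 endfacet
 facet normal -0.729 -0.683 0.046
  outer loop
   vertex 2.7 0.0 2.6
   vertex 0.1 2.8 3.0
   vertex 0.3 2.5 1.7
  endloop
 endfacet
 facet normal -0.508 -0.679 -0.530
  outer loop
   vertex 2.7 0.0 2.6
   vertex 0.3 2.5 1.7
   vertex 3.3 0.8 1.0
  endloop
 endfacet
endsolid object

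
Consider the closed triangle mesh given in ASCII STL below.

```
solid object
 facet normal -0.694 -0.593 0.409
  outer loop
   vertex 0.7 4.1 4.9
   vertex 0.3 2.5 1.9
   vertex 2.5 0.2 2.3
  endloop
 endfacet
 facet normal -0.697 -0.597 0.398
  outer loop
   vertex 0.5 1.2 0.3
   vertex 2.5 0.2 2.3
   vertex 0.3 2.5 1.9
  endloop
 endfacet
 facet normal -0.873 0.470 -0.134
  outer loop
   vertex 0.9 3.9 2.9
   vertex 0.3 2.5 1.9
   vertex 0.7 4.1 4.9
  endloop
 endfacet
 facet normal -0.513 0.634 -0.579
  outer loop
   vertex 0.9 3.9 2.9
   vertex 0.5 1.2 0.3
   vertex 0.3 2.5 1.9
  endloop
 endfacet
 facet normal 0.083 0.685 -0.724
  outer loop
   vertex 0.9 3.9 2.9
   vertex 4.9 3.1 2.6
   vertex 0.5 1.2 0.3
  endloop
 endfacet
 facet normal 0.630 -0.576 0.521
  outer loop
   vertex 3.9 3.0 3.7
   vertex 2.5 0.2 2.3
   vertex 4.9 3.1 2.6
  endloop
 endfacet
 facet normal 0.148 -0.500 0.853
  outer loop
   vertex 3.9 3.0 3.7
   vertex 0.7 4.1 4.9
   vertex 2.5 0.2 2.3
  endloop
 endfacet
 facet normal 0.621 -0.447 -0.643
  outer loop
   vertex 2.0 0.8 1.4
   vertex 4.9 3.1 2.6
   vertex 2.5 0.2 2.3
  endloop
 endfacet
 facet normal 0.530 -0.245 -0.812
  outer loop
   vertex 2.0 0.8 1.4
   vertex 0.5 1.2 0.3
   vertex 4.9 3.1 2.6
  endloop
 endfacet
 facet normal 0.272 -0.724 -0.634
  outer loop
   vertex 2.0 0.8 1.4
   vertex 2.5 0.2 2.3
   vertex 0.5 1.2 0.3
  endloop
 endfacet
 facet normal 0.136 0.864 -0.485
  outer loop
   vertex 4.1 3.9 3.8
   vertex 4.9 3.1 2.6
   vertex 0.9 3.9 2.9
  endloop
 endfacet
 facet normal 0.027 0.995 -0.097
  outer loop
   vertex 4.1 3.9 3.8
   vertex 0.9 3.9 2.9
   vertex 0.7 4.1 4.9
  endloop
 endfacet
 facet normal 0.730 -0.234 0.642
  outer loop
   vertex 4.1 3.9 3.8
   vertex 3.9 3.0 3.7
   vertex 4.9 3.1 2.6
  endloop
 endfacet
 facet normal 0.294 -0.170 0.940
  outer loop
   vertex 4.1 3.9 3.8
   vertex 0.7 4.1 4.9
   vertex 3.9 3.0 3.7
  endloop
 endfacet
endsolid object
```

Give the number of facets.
14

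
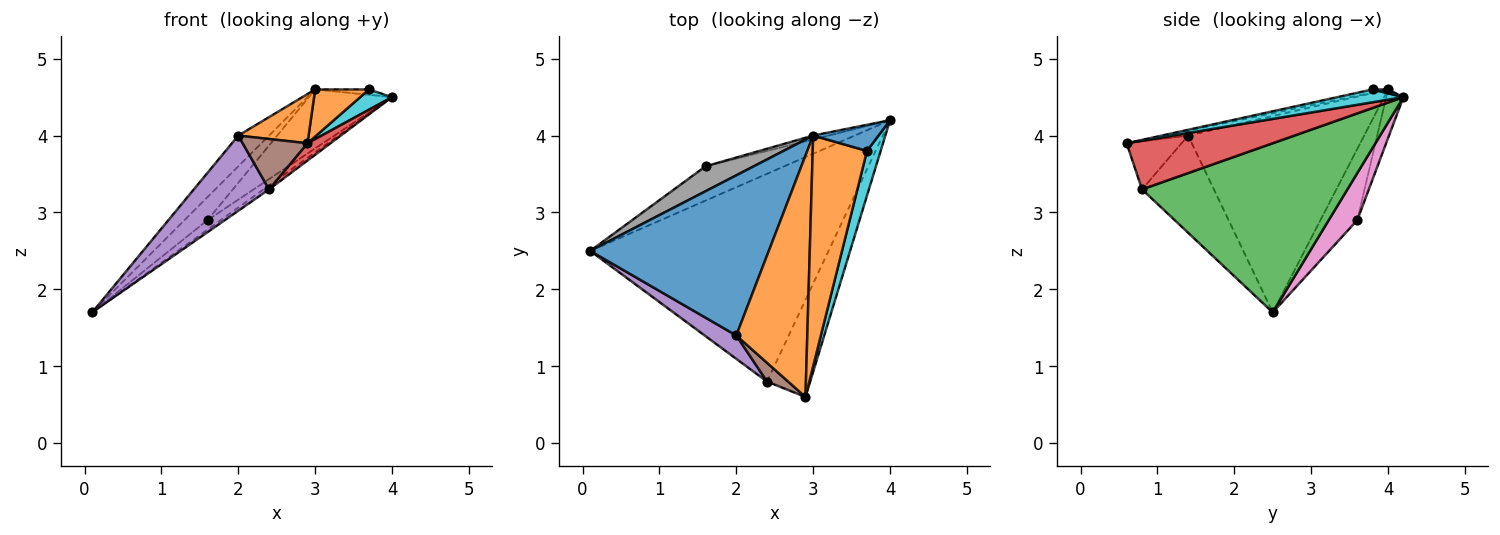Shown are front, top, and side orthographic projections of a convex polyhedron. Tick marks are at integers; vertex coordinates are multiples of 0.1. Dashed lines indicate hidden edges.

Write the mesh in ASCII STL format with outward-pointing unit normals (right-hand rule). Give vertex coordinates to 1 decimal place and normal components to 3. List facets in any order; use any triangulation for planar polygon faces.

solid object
 facet normal -0.734 0.128 0.667
  outer loop
   vertex 2.0 1.4 4.0
   vertex 3.0 4.0 4.6
   vertex 0.1 2.5 1.7
  endloop
 endfacet
 facet normal -0.068 -0.199 0.978
  outer loop
   vertex 2.0 1.4 4.0
   vertex 2.9 0.6 3.9
   vertex 3.0 4.0 4.6
  endloop
 endfacet
 facet normal 0.579 0.015 -0.815
  outer loop
   vertex 2.4 0.8 3.3
   vertex 0.1 2.5 1.7
   vertex 4.0 4.2 4.5
  endloop
 endfacet
 facet normal 0.743 -0.117 -0.659
  outer loop
   vertex 2.4 0.8 3.3
   vertex 4.0 4.2 4.5
   vertex 2.9 0.6 3.9
  endloop
 endfacet
 facet normal -0.674 -0.705 0.219
  outer loop
   vertex 2.4 0.8 3.3
   vertex 2.0 1.4 4.0
   vertex 0.1 2.5 1.7
  endloop
 endfacet
 facet normal -0.622 -0.734 0.274
  outer loop
   vertex 2.4 0.8 3.3
   vertex 2.9 0.6 3.9
   vertex 2.0 1.4 4.0
  endloop
 endfacet
 facet normal 0.499 0.230 -0.835
  outer loop
   vertex 1.6 3.6 2.9
   vertex 4.0 4.2 4.5
   vertex 0.1 2.5 1.7
  endloop
 endfacet
 facet normal -0.735 0.460 0.497
  outer loop
   vertex 1.6 3.6 2.9
   vertex 0.1 2.5 1.7
   vertex 3.0 4.0 4.6
  endloop
 endfacet
 facet normal -0.202 0.977 -0.064
  outer loop
   vertex 1.6 3.6 2.9
   vertex 3.0 4.0 4.6
   vertex 4.0 4.2 4.5
  endloop
 endfacet
 facet normal 0.649 -0.314 0.693
  outer loop
   vertex 3.7 3.8 4.6
   vertex 2.9 0.6 3.9
   vertex 4.0 4.2 4.5
  endloop
 endfacet
 facet normal 0.058 0.201 0.978
  outer loop
   vertex 3.7 3.8 4.6
   vertex 4.0 4.2 4.5
   vertex 3.0 4.0 4.6
  endloop
 endfacet
 facet normal -0.057 -0.200 0.978
  outer loop
   vertex 3.7 3.8 4.6
   vertex 3.0 4.0 4.6
   vertex 2.9 0.6 3.9
  endloop
 endfacet
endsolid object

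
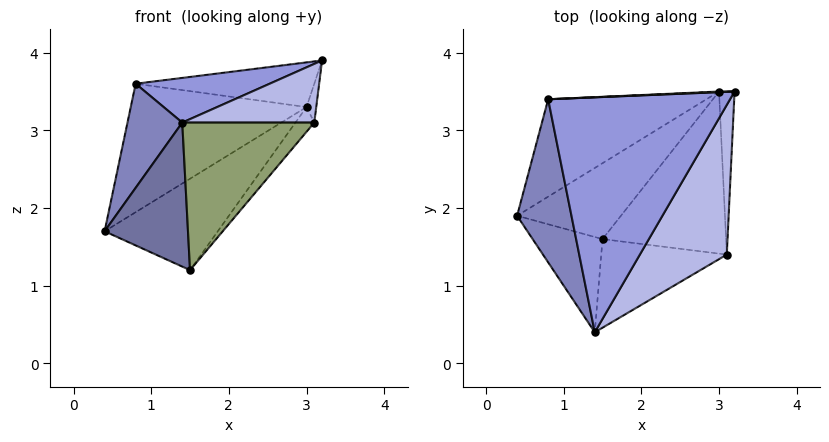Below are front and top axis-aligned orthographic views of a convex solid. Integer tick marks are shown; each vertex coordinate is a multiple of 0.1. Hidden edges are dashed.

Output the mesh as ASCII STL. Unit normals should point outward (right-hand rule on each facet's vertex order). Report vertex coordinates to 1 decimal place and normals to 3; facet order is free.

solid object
 facet normal -0.431 -0.752 -0.498
  outer loop
   vertex 1.5 1.6 1.2
   vertex 1.4 0.4 3.1
   vertex 0.4 1.9 1.7
  endloop
 endfacet
 facet normal -0.893 -0.242 0.379
  outer loop
   vertex 0.8 3.4 3.6
   vertex 0.4 1.9 1.7
   vertex 1.4 0.4 3.1
  endloop
 endfacet
 facet normal -0.114 -0.186 0.976
  outer loop
   vertex 0.8 3.4 3.6
   vertex 1.4 0.4 3.1
   vertex 3.2 3.5 3.9
  endloop
 endfacet
 facet normal 0.210 -0.357 0.910
  outer loop
   vertex 3.1 1.4 3.1
   vertex 3.2 3.5 3.9
   vertex 1.4 0.4 3.1
  endloop
 endfacet
 facet normal 0.450 -0.765 -0.460
  outer loop
   vertex 3.1 1.4 3.1
   vertex 1.4 0.4 3.1
   vertex 1.5 1.6 1.2
  endloop
 endfacet
 facet normal -0.043 0.999 0.014
  outer loop
   vertex 3.0 3.5 3.3
   vertex 0.8 3.4 3.6
   vertex 3.2 3.5 3.9
  endloop
 endfacet
 facet normal 0.946 0.075 -0.315
  outer loop
   vertex 3.0 3.5 3.3
   vertex 3.2 3.5 3.9
   vertex 3.1 1.4 3.1
  endloop
 endfacet
 facet normal 0.766 0.097 -0.635
  outer loop
   vertex 3.0 3.5 3.3
   vertex 3.1 1.4 3.1
   vertex 1.5 1.6 1.2
  endloop
 endfacet
 facet normal -0.080 0.767 -0.637
  outer loop
   vertex 3.0 3.5 3.3
   vertex 1.5 1.6 1.2
   vertex 0.4 1.9 1.7
  endloop
 endfacet
 facet normal -0.118 0.791 -0.600
  outer loop
   vertex 3.0 3.5 3.3
   vertex 0.4 1.9 1.7
   vertex 0.8 3.4 3.6
  endloop
 endfacet
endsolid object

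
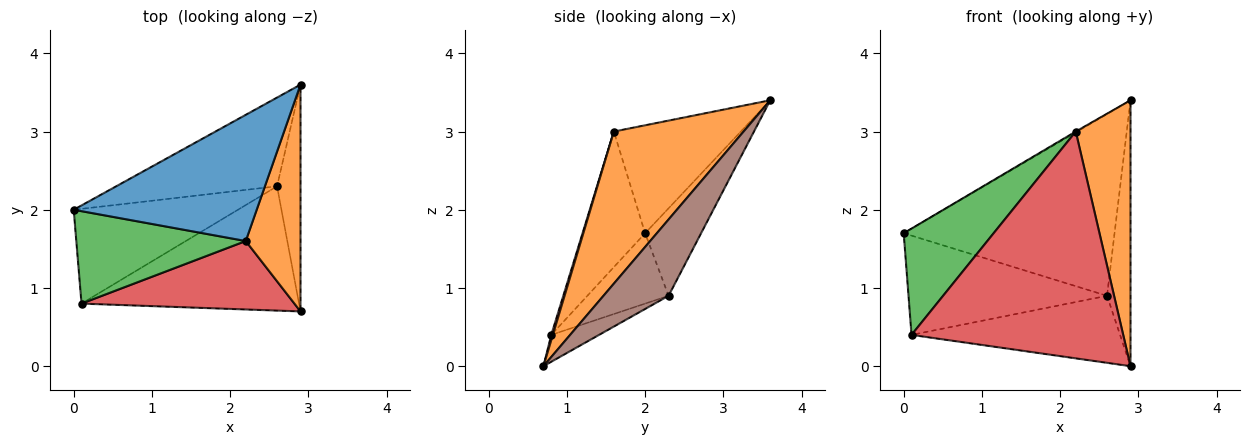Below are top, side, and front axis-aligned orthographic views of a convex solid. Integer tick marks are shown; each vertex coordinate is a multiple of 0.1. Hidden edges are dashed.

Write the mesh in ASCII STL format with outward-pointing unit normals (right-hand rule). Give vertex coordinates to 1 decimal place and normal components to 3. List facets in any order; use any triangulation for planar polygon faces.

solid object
 facet normal -0.508 0.006 0.861
  outer loop
   vertex 2.2 1.6 3.0
   vertex 2.9 3.6 3.4
   vertex 0.0 2.0 1.7
  endloop
 endfacet
 facet normal 0.874 -0.369 0.315
  outer loop
   vertex 2.2 1.6 3.0
   vertex 2.9 0.7 0.0
   vertex 2.9 3.6 3.4
  endloop
 endfacet
 facet normal -0.465 -0.668 0.581
  outer loop
   vertex 0.1 0.8 0.4
   vertex 2.2 1.6 3.0
   vertex 0.0 2.0 1.7
  endloop
 endfacet
 facet normal 0.007 -0.957 0.289
  outer loop
   vertex 0.1 0.8 0.4
   vertex 2.9 0.7 0.0
   vertex 2.2 1.6 3.0
  endloop
 endfacet
 facet normal -0.232 0.874 -0.427
  outer loop
   vertex 2.6 2.3 0.9
   vertex 0.0 2.0 1.7
   vertex 2.9 3.6 3.4
  endloop
 endfacet
 facet normal 0.904 0.326 -0.278
  outer loop
   vertex 2.6 2.3 0.9
   vertex 2.9 3.6 3.4
   vertex 2.9 0.7 0.0
  endloop
 endfacet
 facet normal -0.284 0.694 -0.662
  outer loop
   vertex 2.6 2.3 0.9
   vertex 0.1 0.8 0.4
   vertex 0.0 2.0 1.7
  endloop
 endfacet
 facet normal -0.108 0.472 -0.875
  outer loop
   vertex 2.6 2.3 0.9
   vertex 2.9 0.7 0.0
   vertex 0.1 0.8 0.4
  endloop
 endfacet
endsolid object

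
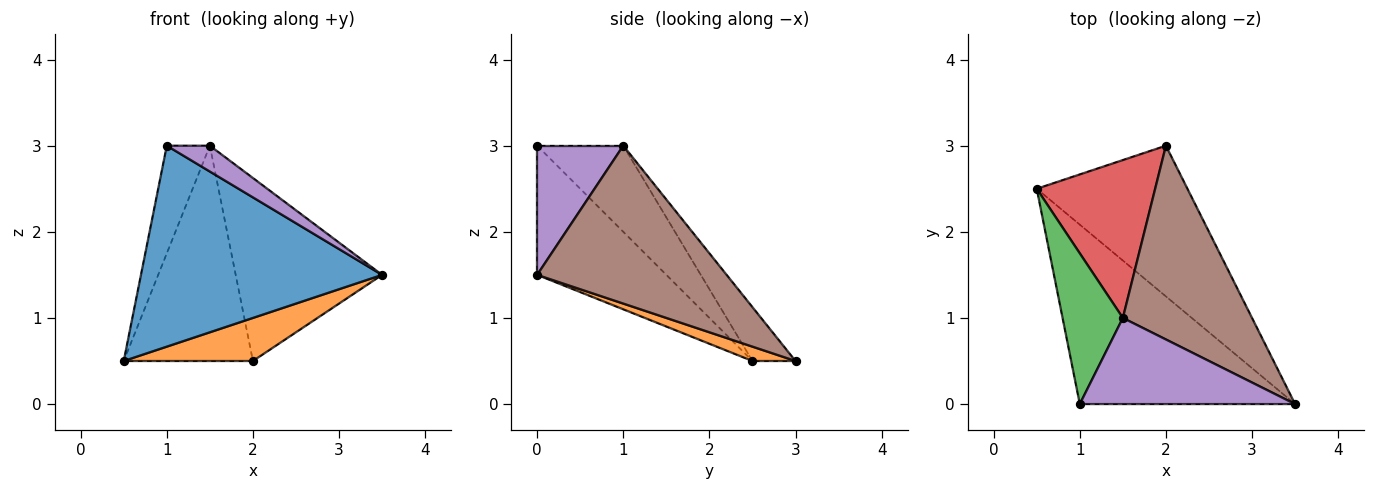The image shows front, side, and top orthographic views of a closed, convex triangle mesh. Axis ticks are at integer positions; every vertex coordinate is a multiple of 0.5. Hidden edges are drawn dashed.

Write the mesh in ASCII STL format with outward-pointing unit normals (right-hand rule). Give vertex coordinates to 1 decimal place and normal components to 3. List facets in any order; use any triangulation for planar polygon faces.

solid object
 facet normal -0.371 -0.693 -0.618
  outer loop
   vertex 1.0 0.0 3.0
   vertex 0.5 2.5 0.5
   vertex 3.5 0.0 1.5
  endloop
 endfacet
 facet normal 0.091 -0.274 -0.958
  outer loop
   vertex 2.0 3.0 0.5
   vertex 3.5 0.0 1.5
   vertex 0.5 2.5 0.5
  endloop
 endfacet
 facet normal -0.758 0.379 0.531
  outer loop
   vertex 1.5 1.0 3.0
   vertex 0.5 2.5 0.5
   vertex 1.0 0.0 3.0
  endloop
 endfacet
 facet normal -0.260 0.779 0.571
  outer loop
   vertex 1.5 1.0 3.0
   vertex 2.0 3.0 0.5
   vertex 0.5 2.5 0.5
  endloop
 endfacet
 facet normal 0.498 -0.249 0.830
  outer loop
   vertex 1.5 1.0 3.0
   vertex 1.0 0.0 3.0
   vertex 3.5 0.0 1.5
  endloop
 endfacet
 facet normal 0.664 0.513 0.543
  outer loop
   vertex 1.5 1.0 3.0
   vertex 3.5 0.0 1.5
   vertex 2.0 3.0 0.5
  endloop
 endfacet
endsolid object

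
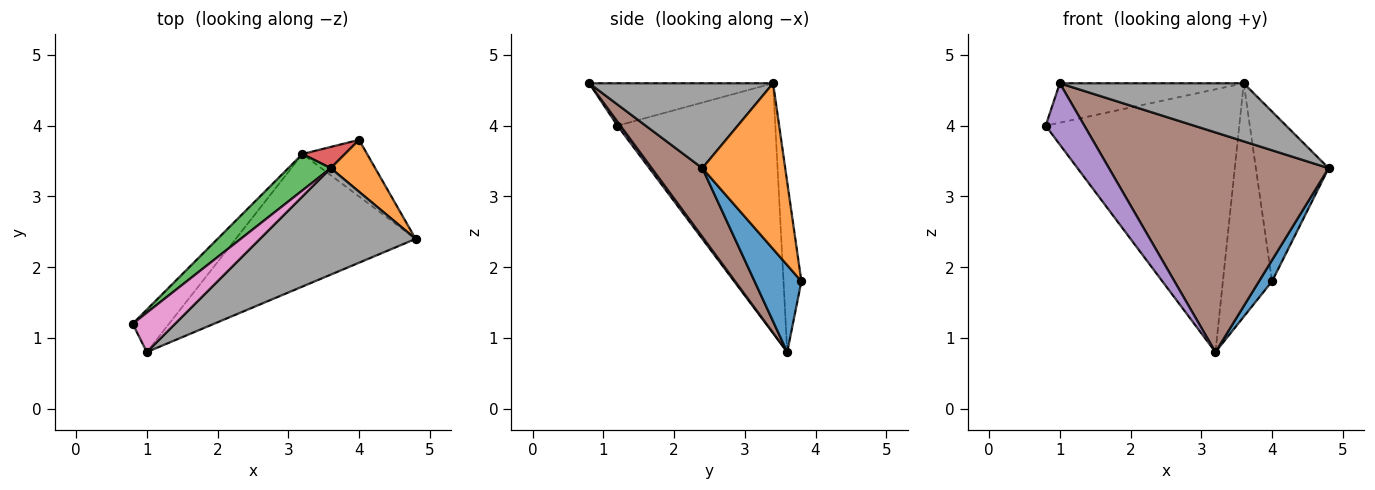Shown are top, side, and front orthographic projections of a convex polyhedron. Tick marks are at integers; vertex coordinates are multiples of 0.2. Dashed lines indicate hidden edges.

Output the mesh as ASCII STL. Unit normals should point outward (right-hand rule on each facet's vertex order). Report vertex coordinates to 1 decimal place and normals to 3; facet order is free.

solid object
 facet normal 0.783 -0.218 -0.583
  outer loop
   vertex 4.0 3.8 1.8
   vertex 4.8 2.4 3.4
   vertex 3.2 3.6 0.8
  endloop
 endfacet
 facet normal 0.737 0.647 0.198
  outer loop
   vertex 3.6 3.4 4.6
   vertex 4.8 2.4 3.4
   vertex 4.0 3.8 1.8
  endloop
 endfacet
 facet normal -0.628 0.771 0.107
  outer loop
   vertex 3.6 3.4 4.6
   vertex 3.2 3.6 0.8
   vertex 0.8 1.2 4.0
  endloop
 endfacet
 facet normal -0.341 0.936 0.085
  outer loop
   vertex 3.6 3.4 4.6
   vertex 4.0 3.8 1.8
   vertex 3.2 3.6 0.8
  endloop
 endfacet
 facet normal 0.063 -0.821 -0.568
  outer loop
   vertex 1.0 0.8 4.6
   vertex 0.8 1.2 4.0
   vertex 3.2 3.6 0.8
  endloop
 endfacet
 facet normal 0.194 -0.840 -0.507
  outer loop
   vertex 1.0 0.8 4.6
   vertex 3.2 3.6 0.8
   vertex 4.8 2.4 3.4
  endloop
 endfacet
 facet normal -0.577 0.577 0.577
  outer loop
   vertex 1.0 0.8 4.6
   vertex 3.6 3.4 4.6
   vertex 0.8 1.2 4.0
  endloop
 endfacet
 facet normal 0.432 -0.432 0.792
  outer loop
   vertex 1.0 0.8 4.6
   vertex 4.8 2.4 3.4
   vertex 3.6 3.4 4.6
  endloop
 endfacet
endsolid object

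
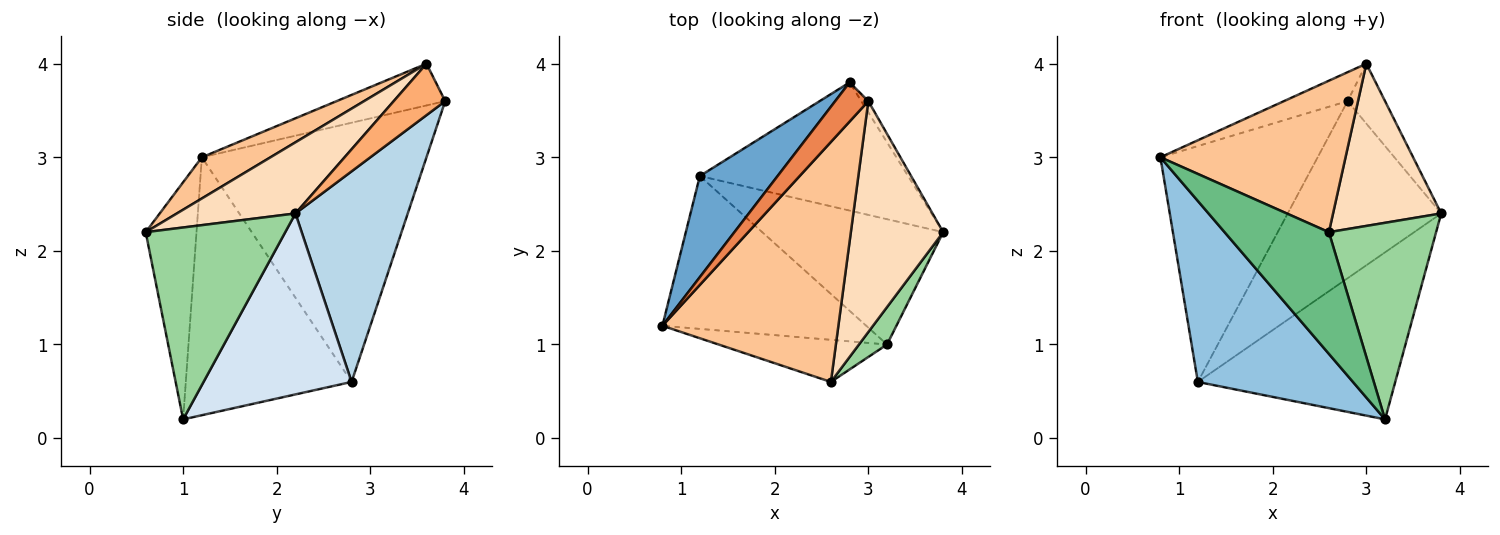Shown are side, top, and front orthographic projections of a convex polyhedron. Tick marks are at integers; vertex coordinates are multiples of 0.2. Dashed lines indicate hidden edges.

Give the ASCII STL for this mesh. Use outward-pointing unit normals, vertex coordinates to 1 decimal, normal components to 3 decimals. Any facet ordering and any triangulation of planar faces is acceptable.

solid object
 facet normal -0.796 0.557 0.239
  outer loop
   vertex 1.2 2.8 0.6
   vertex 0.8 1.2 3.0
   vertex 2.8 3.8 3.6
  endloop
 endfacet
 facet normal -0.632 -0.592 -0.500
  outer loop
   vertex 1.2 2.8 0.6
   vertex 3.2 1.0 0.2
   vertex 0.8 1.2 3.0
  endloop
 endfacet
 facet normal 0.510 0.697 -0.504
  outer loop
   vertex 1.2 2.8 0.6
   vertex 2.8 3.8 3.6
   vertex 3.8 2.2 2.4
  endloop
 endfacet
 facet normal 0.514 0.686 -0.514
  outer loop
   vertex 1.2 2.8 0.6
   vertex 3.8 2.2 2.4
   vertex 3.2 1.0 0.2
  endloop
 endfacet
 facet normal -0.712 0.417 0.565
  outer loop
   vertex 3.0 3.6 4.0
   vertex 2.8 3.8 3.6
   vertex 0.8 1.2 3.0
  endloop
 endfacet
 facet normal 0.804 0.585 -0.110
  outer loop
   vertex 3.0 3.6 4.0
   vertex 3.8 2.2 2.4
   vertex 2.8 3.8 3.6
  endloop
 endfacet
 facet normal 0.194 -0.524 0.830
  outer loop
   vertex 2.6 0.6 2.2
   vertex 3.0 3.6 4.0
   vertex 0.8 1.2 3.0
  endloop
 endfacet
 facet normal 0.533 -0.486 0.692
  outer loop
   vertex 2.6 0.6 2.2
   vertex 3.8 2.2 2.4
   vertex 3.0 3.6 4.0
  endloop
 endfacet
 facet normal -0.418 -0.858 -0.297
  outer loop
   vertex 2.6 0.6 2.2
   vertex 0.8 1.2 3.0
   vertex 3.2 1.0 0.2
  endloop
 endfacet
 facet normal 0.788 -0.605 0.115
  outer loop
   vertex 2.6 0.6 2.2
   vertex 3.2 1.0 0.2
   vertex 3.8 2.2 2.4
  endloop
 endfacet
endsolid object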